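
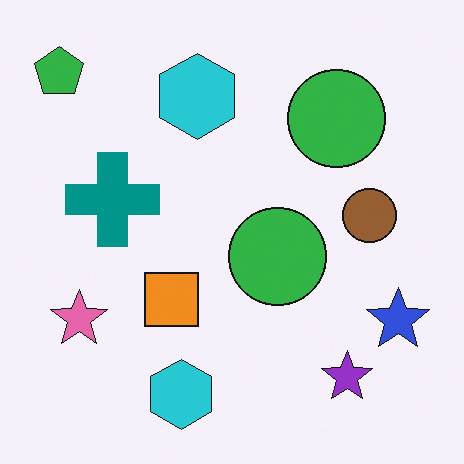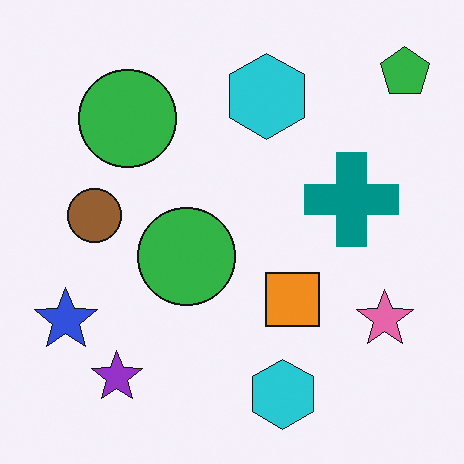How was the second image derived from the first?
The second image is the first flipped horizontally (left ↔ right).

The green pentagon is in the top-left of the first image and the top-right of the second — shapes on opposite sides of the vertical midline have swapped in a mirror flip.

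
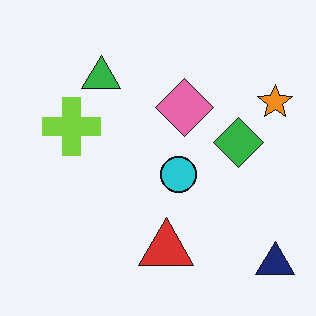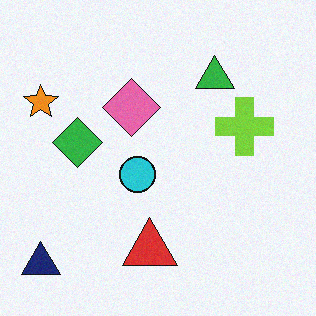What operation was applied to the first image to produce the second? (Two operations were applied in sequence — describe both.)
The second image is the first degraded with subtle gaussian noise, then flipped horizontally (left ↔ right).

Random speckle covers the whole image, including the flat background. The orange star is in the top-right of the first image and the top-left of the second — shapes on opposite sides of the vertical midline have swapped in a mirror flip.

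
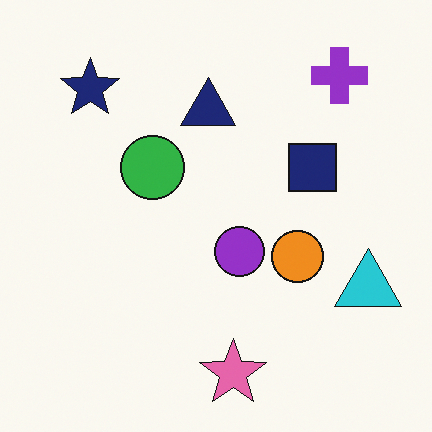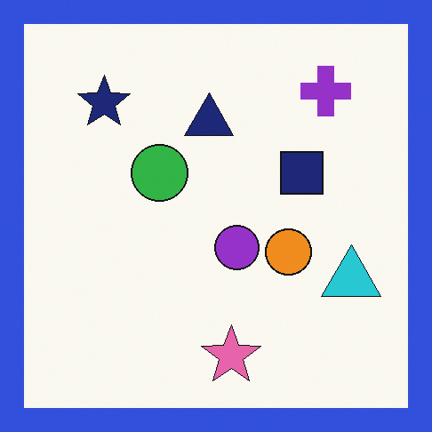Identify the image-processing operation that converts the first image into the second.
The image was framed with a blue border.

A solid blue frame runs around the edge of the second image, with the content slightly shrunk inside it.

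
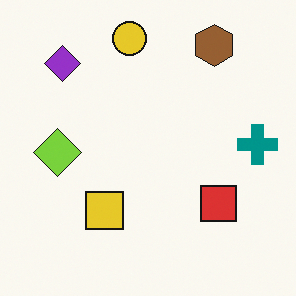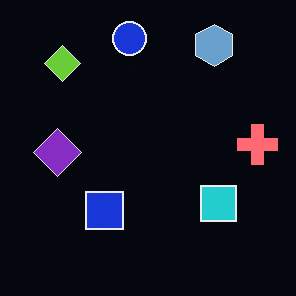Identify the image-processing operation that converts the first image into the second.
The transformation is: color-inverted (negative).

The light background has become dark and every shape's color is its complement — a photographic negative.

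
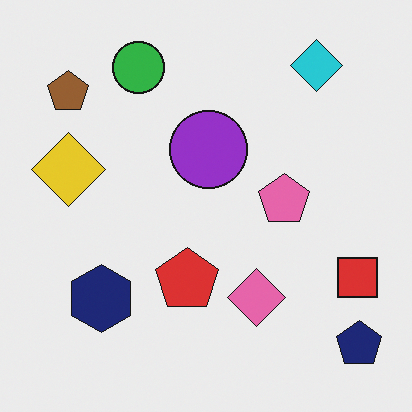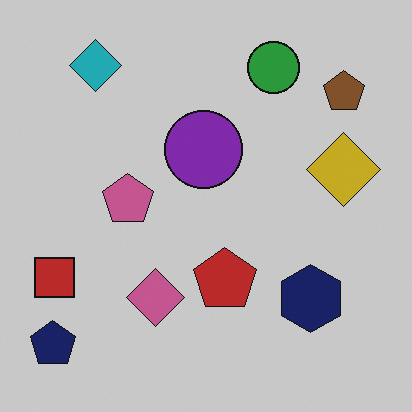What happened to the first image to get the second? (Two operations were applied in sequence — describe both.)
Flipped horizontally (left ↔ right), then slightly darkened.

The navy pentagon is in the bottom-right of the first image and the bottom-left of the second — shapes on opposite sides of the vertical midline have swapped in a mirror flip. Every pixel — background and shapes alike — is uniformly darkened.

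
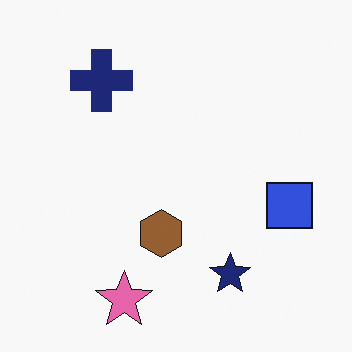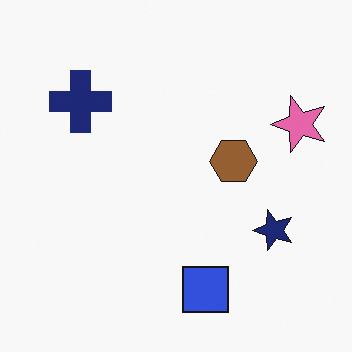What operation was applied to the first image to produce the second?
It was transposed (reflected across the top-left ↔ bottom-right diagonal).

Shapes have swapped their row and column positions — what was in the top-right is now in the bottom-left — a diagonal reflection.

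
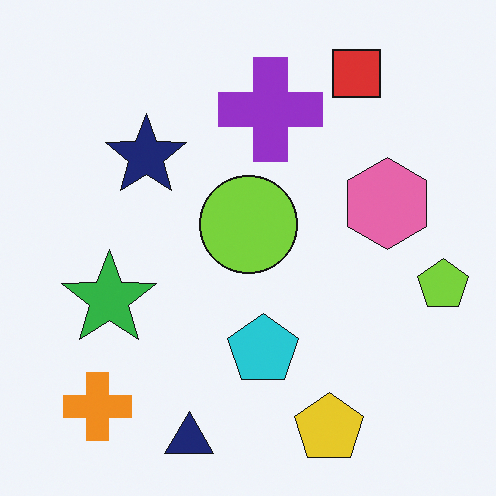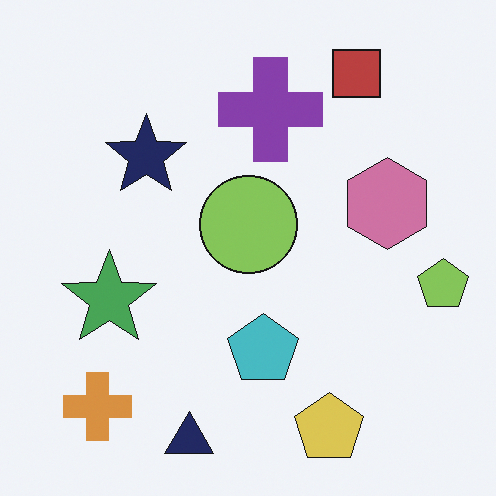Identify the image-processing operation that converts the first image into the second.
It was slightly desaturated.

All colors are more muted and greyish — a global saturation change.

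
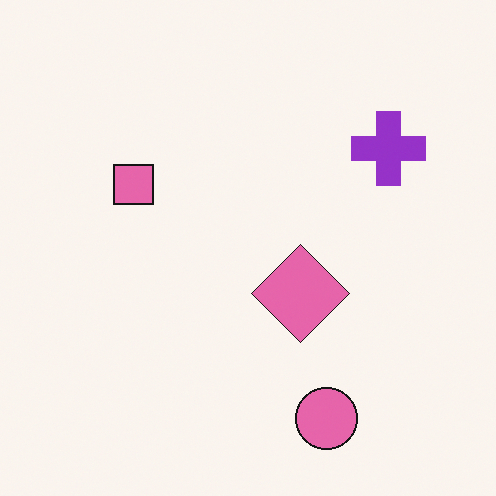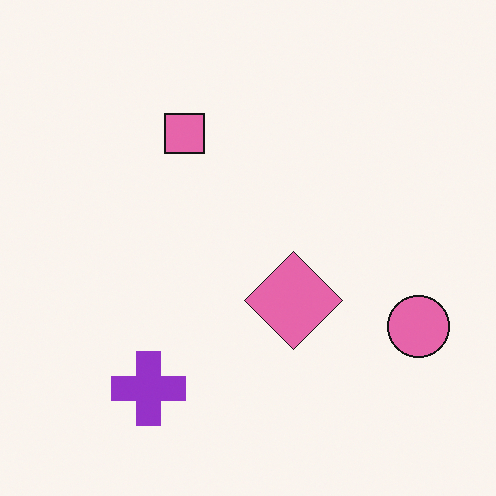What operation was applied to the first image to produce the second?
The image was transposed (reflected across the top-left ↔ bottom-right diagonal).

Shapes have swapped their row and column positions — what was in the top-right is now in the bottom-left — a diagonal reflection.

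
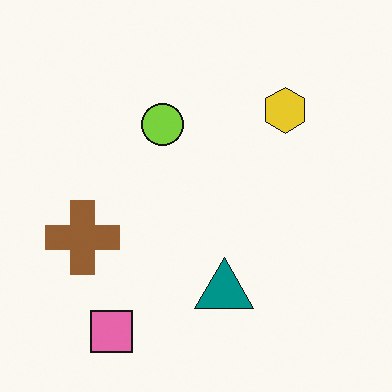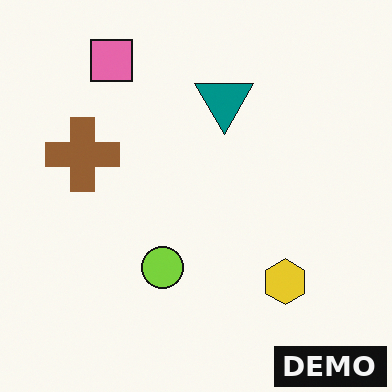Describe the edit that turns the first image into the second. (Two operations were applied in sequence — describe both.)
The second image is the first flipped vertically (top ↔ bottom), then watermarked with the text "DEMO" in the lower-right corner.

The pink square is in the bottom-left of the first image and the top-left of the second — shapes on opposite sides of the horizontal midline have swapped in a mirror flip. A dark label reading "DEMO" appears in the lower-right corner.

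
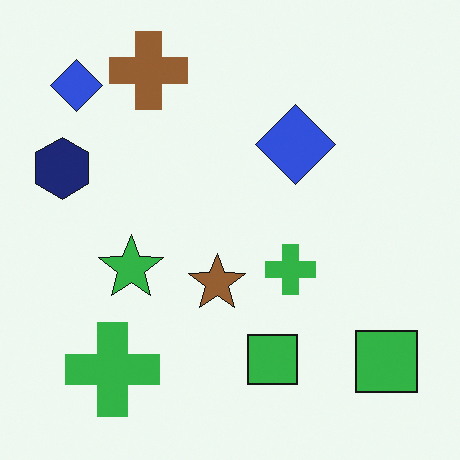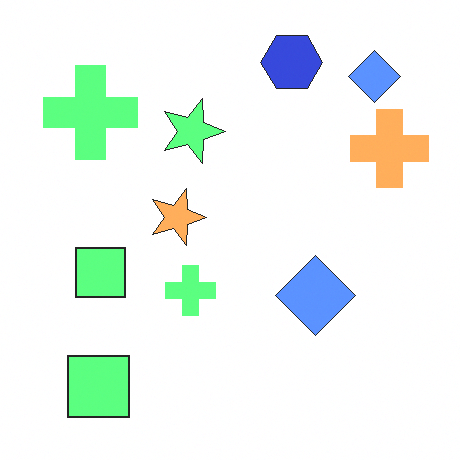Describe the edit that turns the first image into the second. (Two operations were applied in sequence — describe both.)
Rotated 90° clockwise, then noticeably brightened.

The brown cross sits in the top-left of the first image and the top-right of the second — consistent with a whole-image 90° clockwise rotation. Every pixel — background and shapes alike — is uniformly brightened.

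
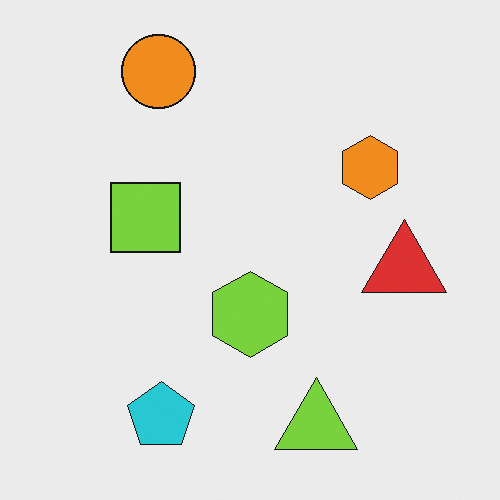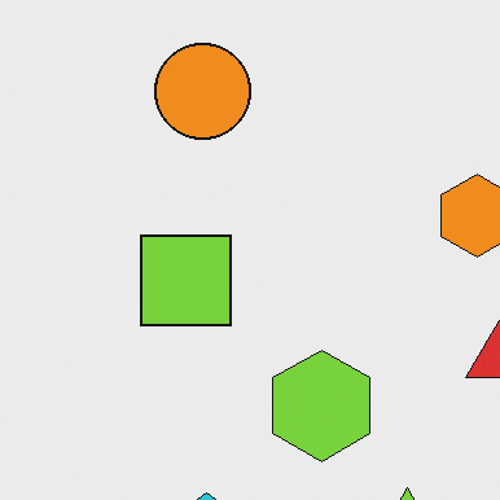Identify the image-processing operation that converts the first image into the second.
Cropped to a modestly smaller region and rescaled.

The visible shapes are larger and the field of view is narrower; shapes near the original edges may be partly or wholly outside the frame — a crop-and-rescale.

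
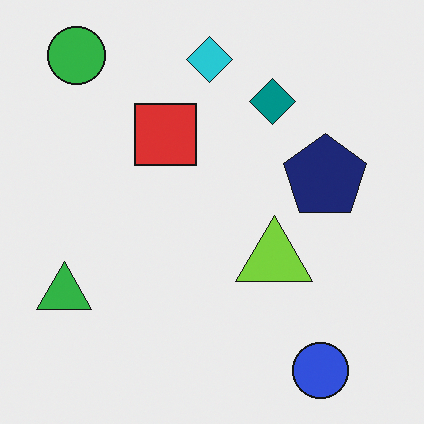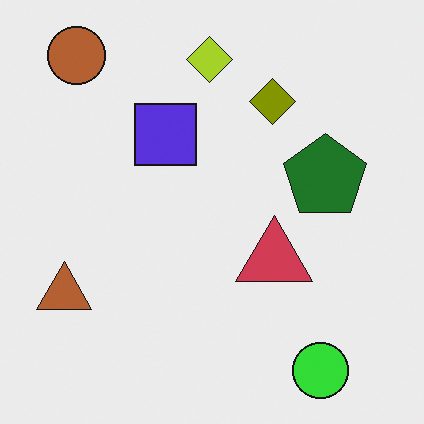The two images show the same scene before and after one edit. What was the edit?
It was hue-shifted through roughly half the color wheel.

Every shape's color has rotated by the same amount around the hue wheel — a uniform hue shift.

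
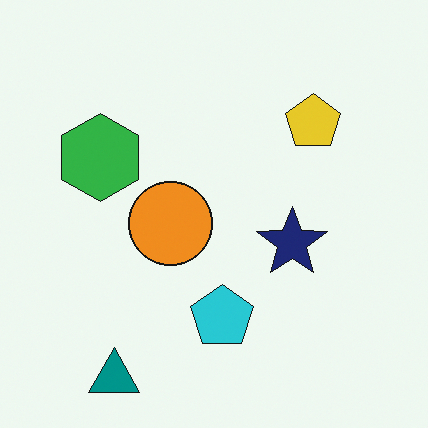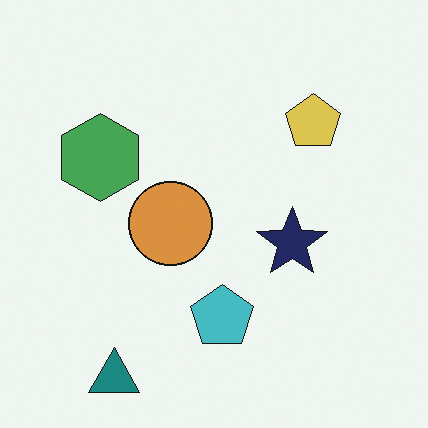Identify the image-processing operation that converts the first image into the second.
Slightly desaturated.

All colors are more muted and greyish — a global saturation change.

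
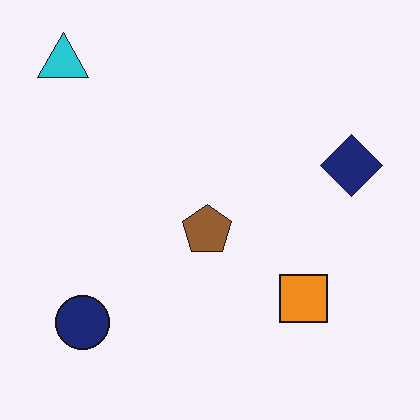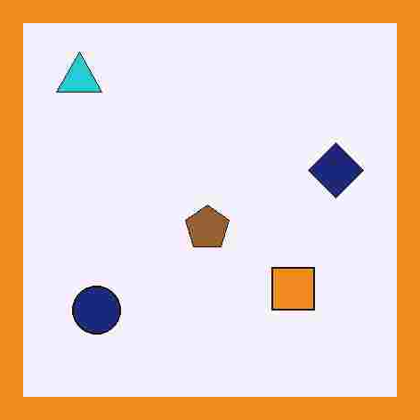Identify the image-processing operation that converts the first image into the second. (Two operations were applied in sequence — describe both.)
The image was degraded with heavy JPEG compression, then framed with a orange border.

Blocky 8×8 compression artifacts appear around shape edges and the flat background shows ringing — characteristic JPEG degradation. A solid orange frame runs around the edge of the second image, with the content slightly shrunk inside it.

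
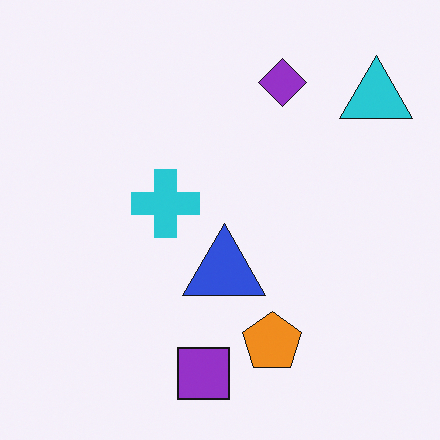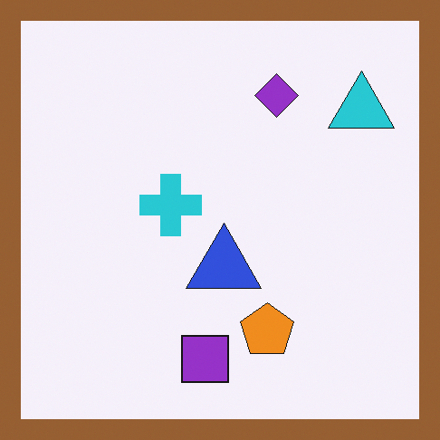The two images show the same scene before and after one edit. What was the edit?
It was framed with a brown border.

A solid brown frame runs around the edge of the second image, with the content slightly shrunk inside it.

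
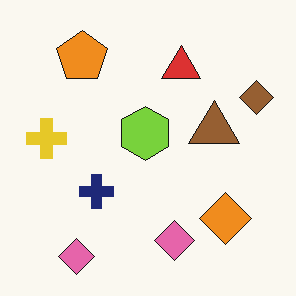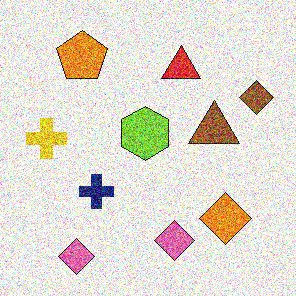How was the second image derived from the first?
The image was degraded with a thick layer of grain.

Random speckle covers the whole image, including the flat background.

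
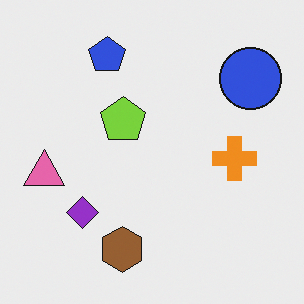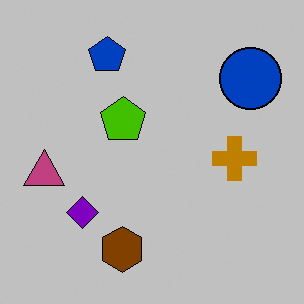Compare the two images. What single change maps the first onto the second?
Aggressively posterized.

Each flat color has snapped to a coarser quantized level — most visibly, the near-white background has dropped to a flat grey.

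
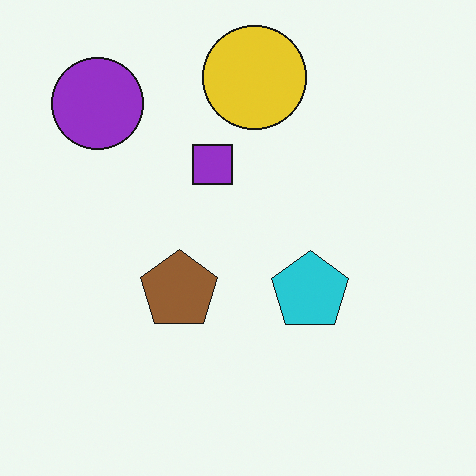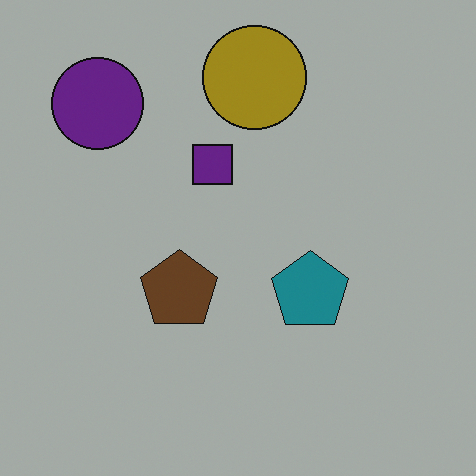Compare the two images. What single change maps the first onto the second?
The transformation is: noticeably darkened.

Every pixel — background and shapes alike — is uniformly darkened.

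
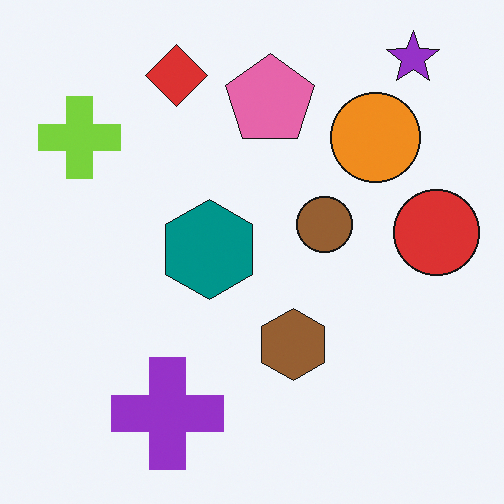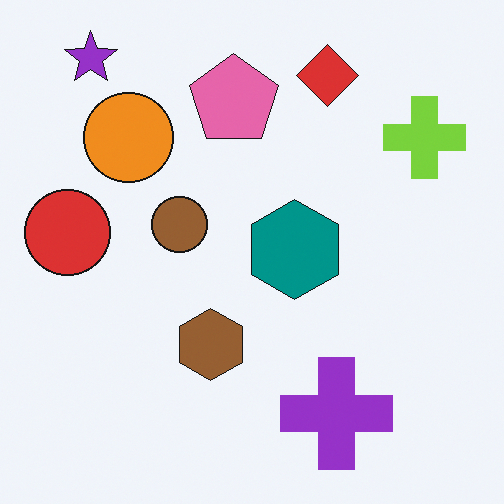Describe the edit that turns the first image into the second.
Flipped horizontally (left ↔ right).

The red circle is in the right of the first image and the left of the second — shapes on opposite sides of the vertical midline have swapped in a mirror flip.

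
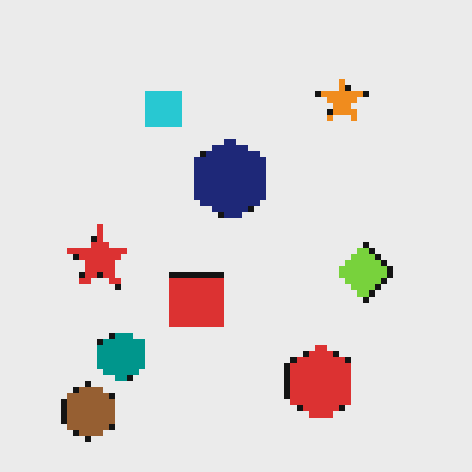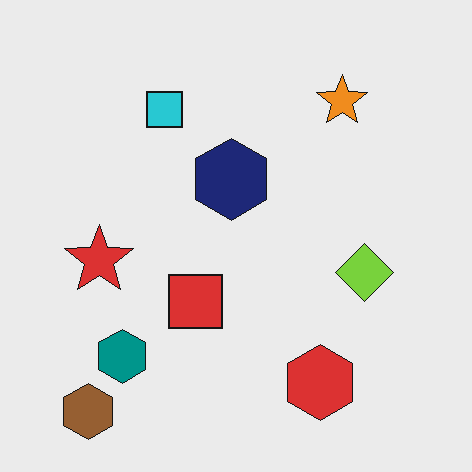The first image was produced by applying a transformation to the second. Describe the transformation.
The image was pixelated into visible square blocks.

Shapes are reduced to large square blocks; fine edges and outlines are lost — a downscale-then-upscale (mosaic) effect.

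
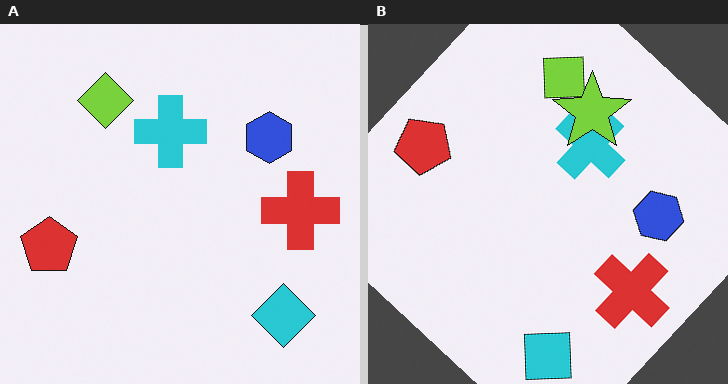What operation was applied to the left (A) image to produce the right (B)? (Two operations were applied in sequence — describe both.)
This is the original image rotated clockwise by a large amount — several tens of degrees, then overlaid with an additional lime star.

Every shape is tilted by the same angle and the image corners show triangular fill wedges — a whole-image rotation by a non-right angle. A lime star appears in the right (B) image that is absent from the left (A).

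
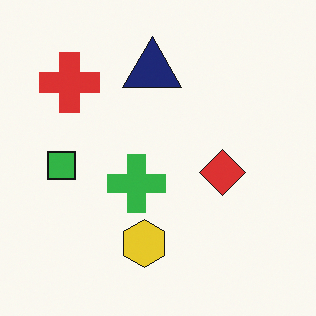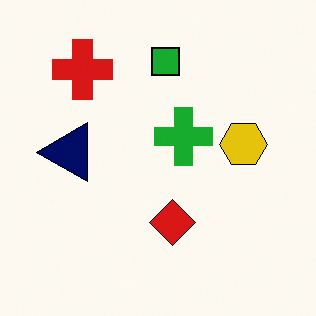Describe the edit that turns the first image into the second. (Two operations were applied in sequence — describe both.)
The second image is the first transposed (reflected across the top-left ↔ bottom-right diagonal), then given slightly increased contrast.

Shapes have swapped their row and column positions — what was in the top-right is now in the bottom-left — a diagonal reflection. Tones are pushed away from mid-grey across the whole image — a global contrast change.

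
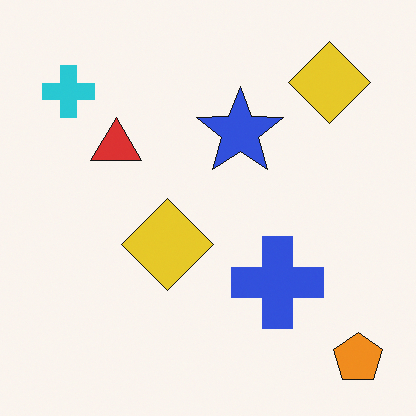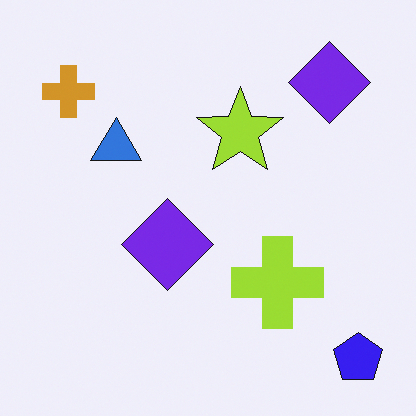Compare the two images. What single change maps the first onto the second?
The transformation is: hue-shifted by a large amount.

Every shape's color has rotated by the same amount around the hue wheel — a uniform hue shift.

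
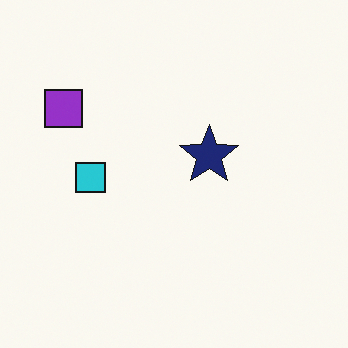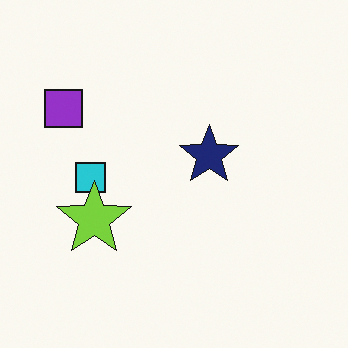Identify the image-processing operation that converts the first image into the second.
The second image is the first overlaid with an additional lime star.

A lime star appears in the second image that is absent from the first.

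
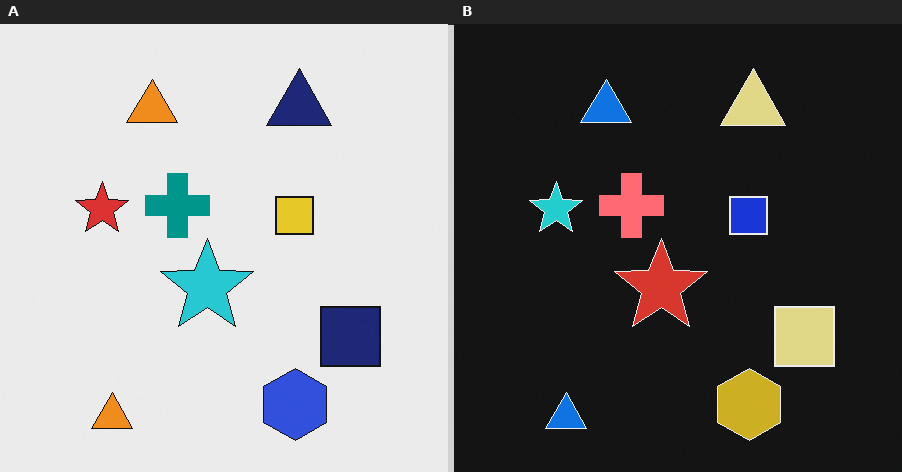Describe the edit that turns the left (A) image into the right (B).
It was color-inverted (negative).

The light background has become dark and every shape's color is its complement — a photographic negative.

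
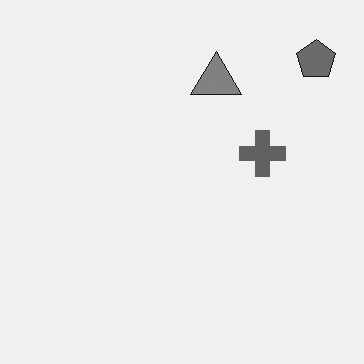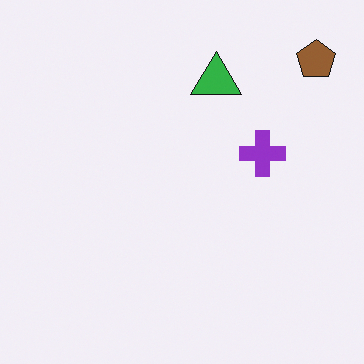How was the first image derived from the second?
It was converted to grayscale.

All color is removed — every shape is now a shade of grey.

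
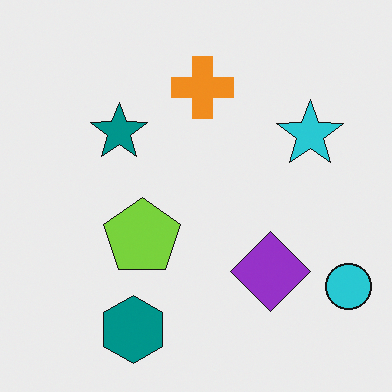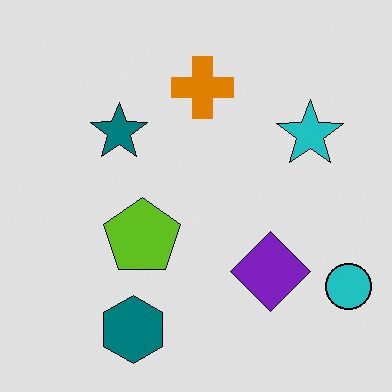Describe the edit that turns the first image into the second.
Posterized to a reduced palette.

Each flat color has snapped to a coarser quantized level — most visibly, the near-white background has dropped to a flat grey.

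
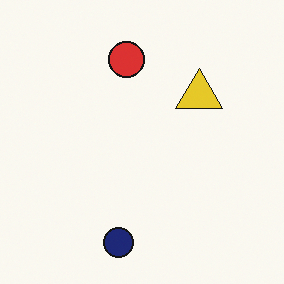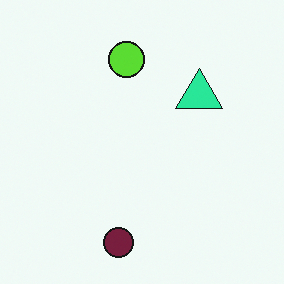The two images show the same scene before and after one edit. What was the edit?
The second image is the first hue-shifted through roughly a third of the color wheel.

Every shape's color has rotated by the same amount around the hue wheel — a uniform hue shift.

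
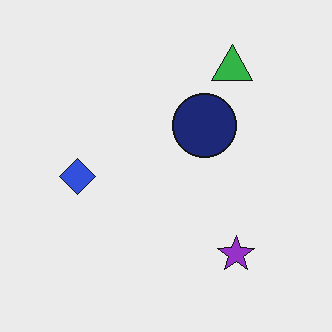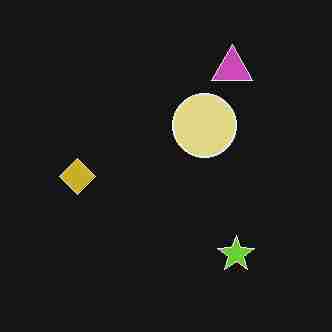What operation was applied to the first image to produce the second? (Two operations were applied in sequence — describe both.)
The second image is the first heavily JPEG-compressed with obvious blocking artifacts, then color-inverted (negative).

Blocky 8×8 compression artifacts appear around shape edges and the flat background shows ringing — characteristic JPEG degradation. The light background has become dark and every shape's color is its complement — a photographic negative.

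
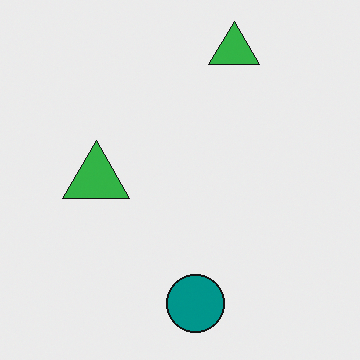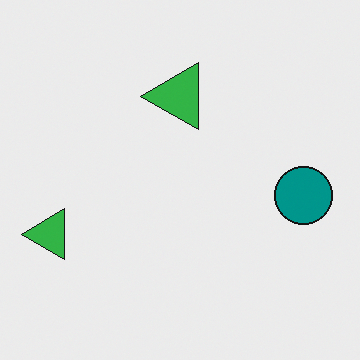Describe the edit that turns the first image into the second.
It was transposed (reflected across the top-left ↔ bottom-right diagonal).

Shapes have swapped their row and column positions — what was in the top-right is now in the bottom-left — a diagonal reflection.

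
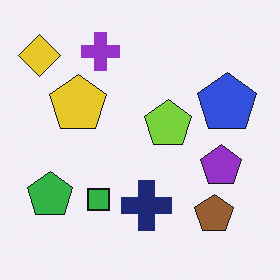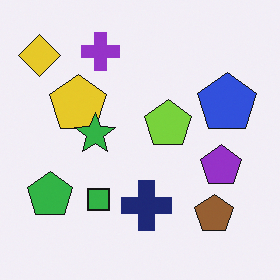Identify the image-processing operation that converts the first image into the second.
The transformation is: overlaid with an additional green star.

A green star appears in the second image that is absent from the first.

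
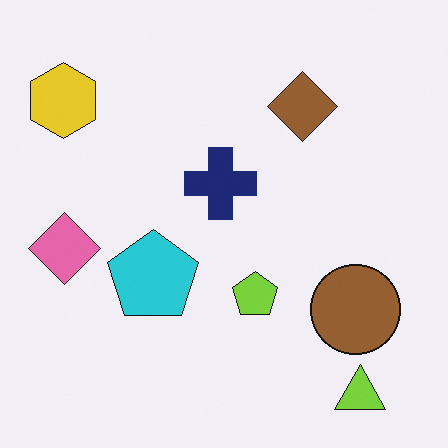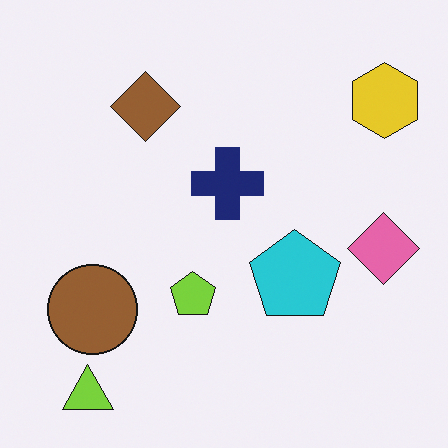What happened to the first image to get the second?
The transformation is: flipped horizontally (left ↔ right).

The yellow hexagon is in the top-left of the first image and the top-right of the second — shapes on opposite sides of the vertical midline have swapped in a mirror flip.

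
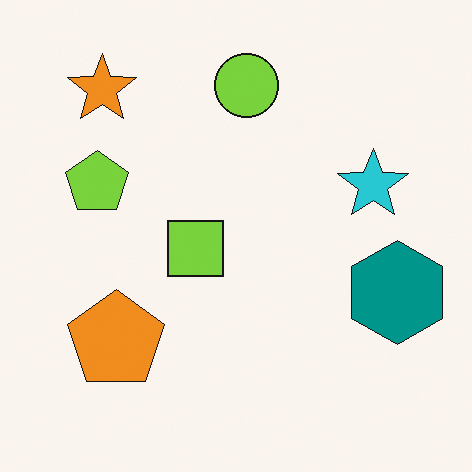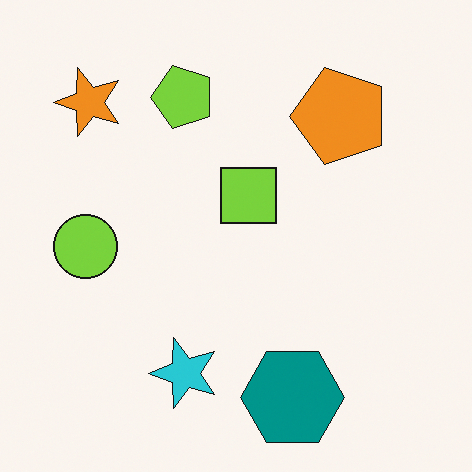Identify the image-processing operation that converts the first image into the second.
The transformation is: transposed (reflected across the top-left ↔ bottom-right diagonal).

Shapes have swapped their row and column positions — what was in the top-right is now in the bottom-left — a diagonal reflection.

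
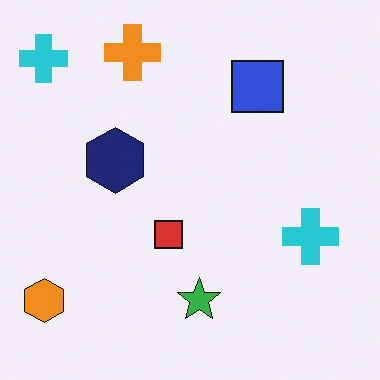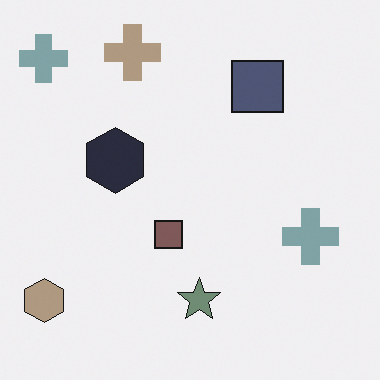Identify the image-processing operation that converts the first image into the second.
It was heavily desaturated.

All colors are more muted and greyish — a global saturation change.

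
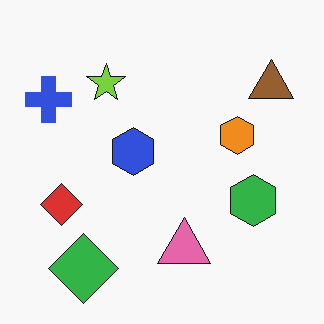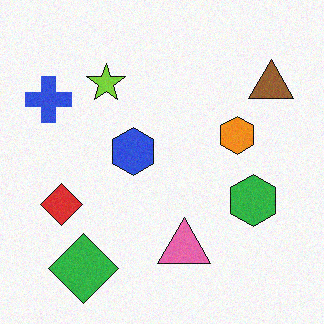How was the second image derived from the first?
The image was degraded with subtle gaussian noise.

Random speckle covers the whole image, including the flat background.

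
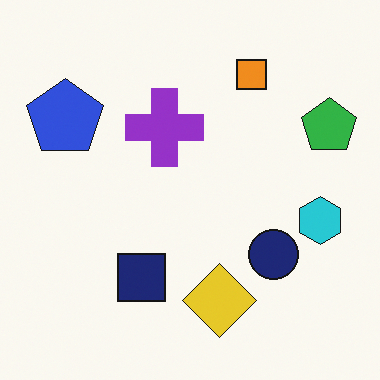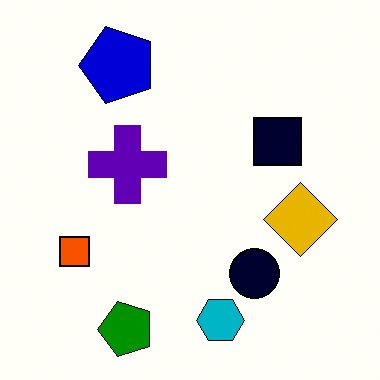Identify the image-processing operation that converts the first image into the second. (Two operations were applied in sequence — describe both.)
This is the original image transposed (reflected across the top-left ↔ bottom-right diagonal), then boosted in contrast.

Shapes have swapped their row and column positions — what was in the top-right is now in the bottom-left — a diagonal reflection. Tones are pushed away from mid-grey across the whole image — a global contrast change.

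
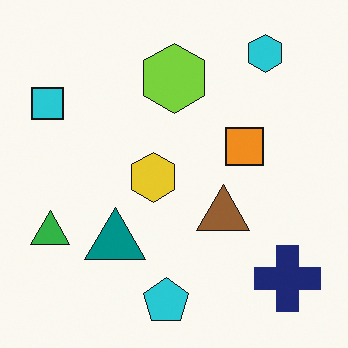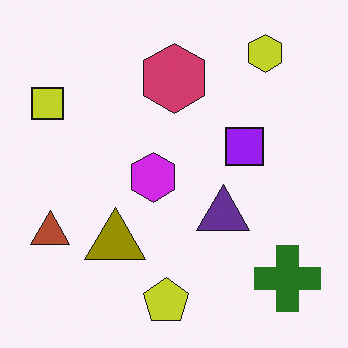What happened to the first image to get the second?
Hue-shifted through roughly half the color wheel.

Every shape's color has rotated by the same amount around the hue wheel — a uniform hue shift.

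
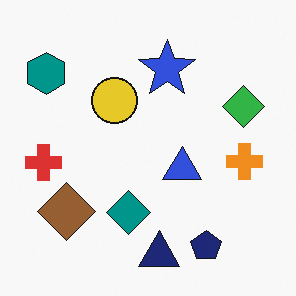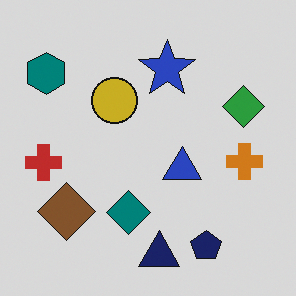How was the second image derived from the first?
This is the original image slightly darkened.

Every pixel — background and shapes alike — is uniformly darkened.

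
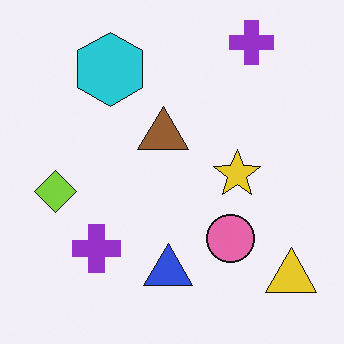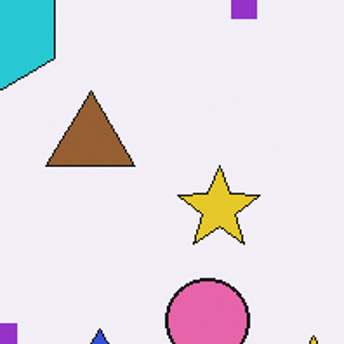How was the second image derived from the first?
It was cropped to a noticeably smaller region and rescaled.

The visible shapes are larger and the field of view is narrower; shapes near the original edges may be partly or wholly outside the frame — a crop-and-rescale.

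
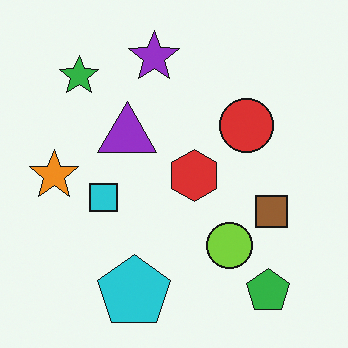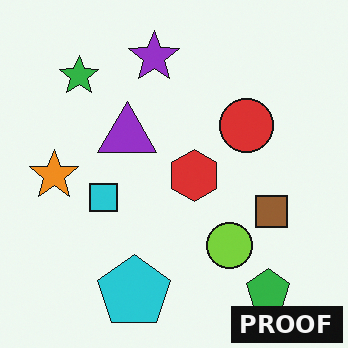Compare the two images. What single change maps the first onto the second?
It was watermarked with the text "PROOF" in the lower-right corner.

A dark label reading "PROOF" appears in the lower-right corner.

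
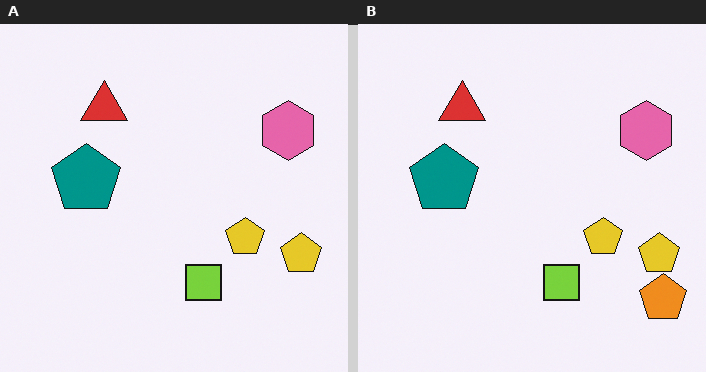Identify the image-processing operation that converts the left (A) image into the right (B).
This is the original image overlaid with an additional orange pentagon.

An orange pentagon appears in the right (B) image that is absent from the left (A).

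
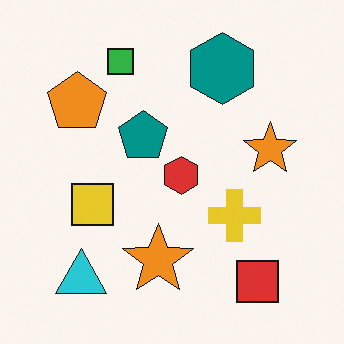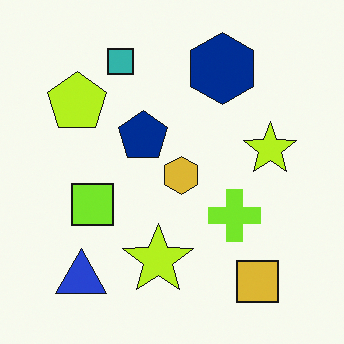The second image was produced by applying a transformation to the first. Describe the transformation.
The image was hue-shifted slightly.

Every shape's color has rotated by the same amount around the hue wheel — a uniform hue shift.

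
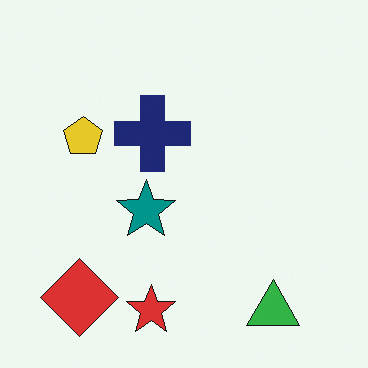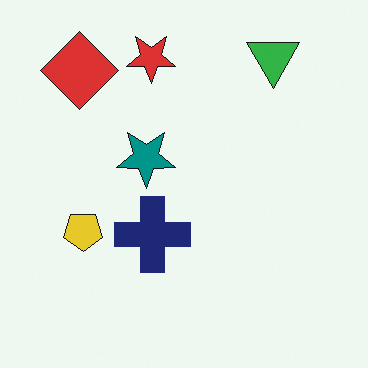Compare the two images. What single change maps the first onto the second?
This is the original image flipped vertically (top ↔ bottom).

The red star is in the bottom of the first image and the top of the second — shapes on opposite sides of the horizontal midline have swapped in a mirror flip.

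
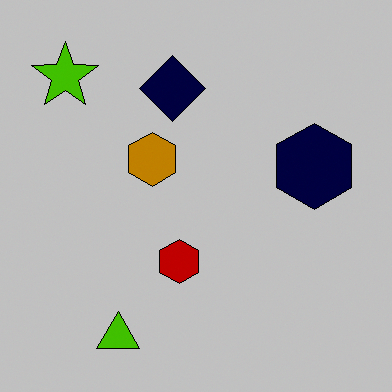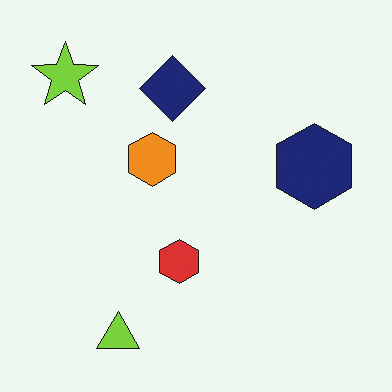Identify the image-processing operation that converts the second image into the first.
The transformation is: heavily posterized to just a handful of flat colors.

Each flat color has snapped to a coarser quantized level — most visibly, the near-white background has dropped to a flat grey.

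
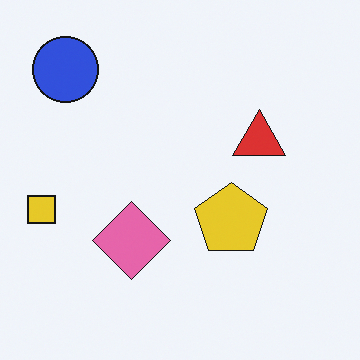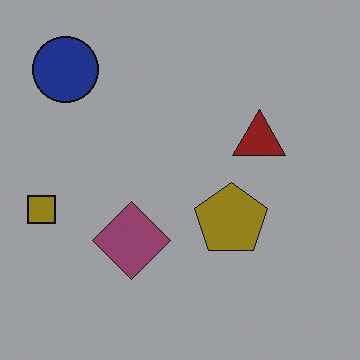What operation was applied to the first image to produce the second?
The transformation is: noticeably darkened.

Every pixel — background and shapes alike — is uniformly darkened.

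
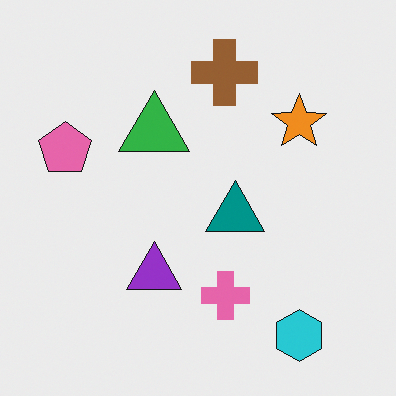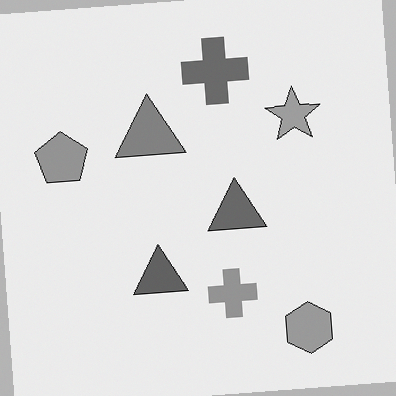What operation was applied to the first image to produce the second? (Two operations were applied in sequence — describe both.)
The image was converted to grayscale, then rotated counter-clockwise by a slight angle.

All color is removed — every shape is now a shade of grey. Every shape is tilted by the same angle and the image corners show triangular fill wedges — a whole-image rotation by a non-right angle.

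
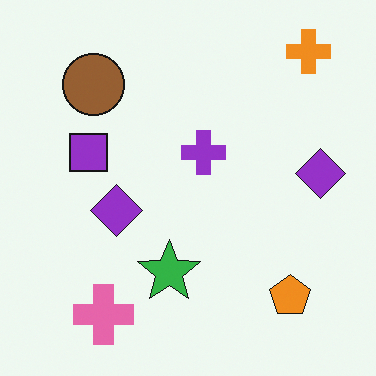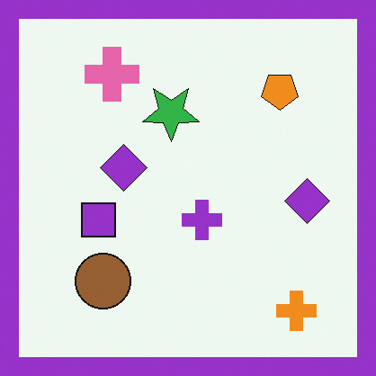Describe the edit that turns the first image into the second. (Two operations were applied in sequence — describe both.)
The transformation is: flipped vertically (top ↔ bottom), then framed with a purple border.

The orange cross is in the top-right of the first image and the bottom-right of the second — shapes on opposite sides of the horizontal midline have swapped in a mirror flip. A solid purple frame runs around the edge of the second image, with the content slightly shrunk inside it.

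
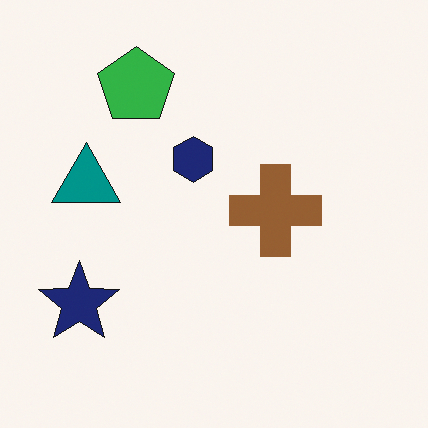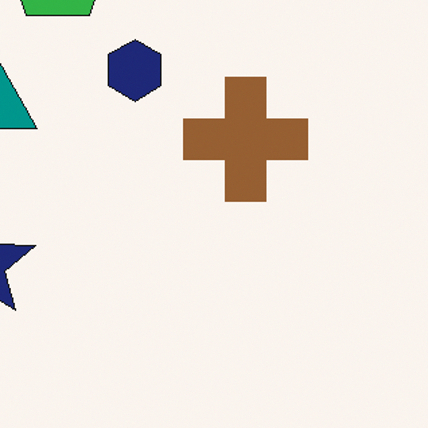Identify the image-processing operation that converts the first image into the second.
The image was cropped to a modestly smaller region and rescaled.

The visible shapes are larger and the field of view is narrower; shapes near the original edges may be partly or wholly outside the frame — a crop-and-rescale.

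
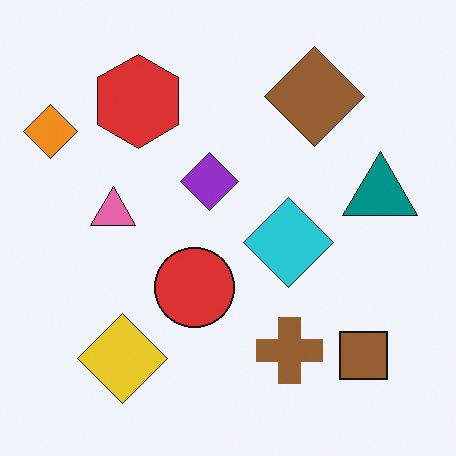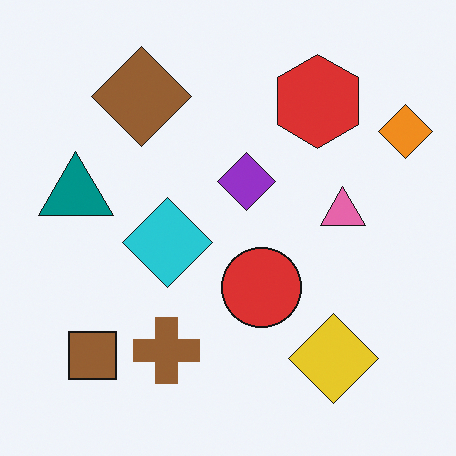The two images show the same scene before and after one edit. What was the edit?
This is the original image flipped horizontally (left ↔ right).

The orange diamond is in the top-left of the first image and the top-right of the second — shapes on opposite sides of the vertical midline have swapped in a mirror flip.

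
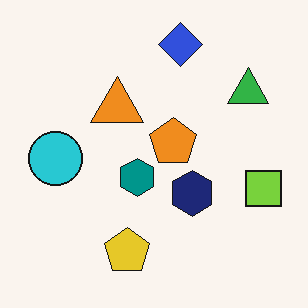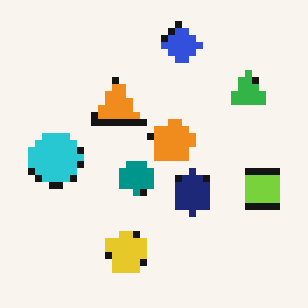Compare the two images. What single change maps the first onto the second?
The second image is the first pixelated into visible square blocks.

Shapes are reduced to large square blocks; fine edges and outlines are lost — a downscale-then-upscale (mosaic) effect.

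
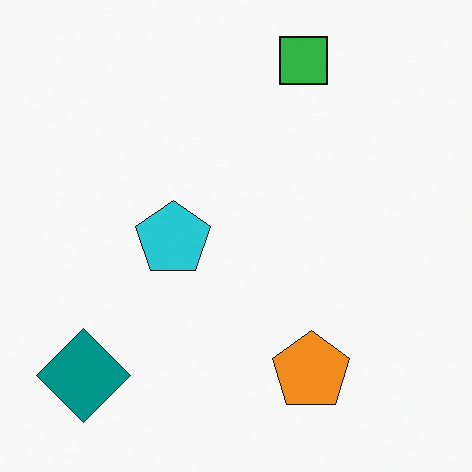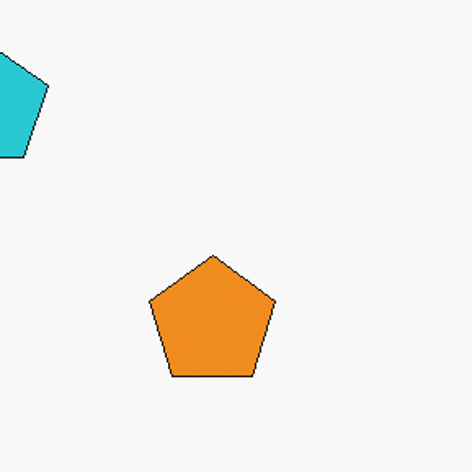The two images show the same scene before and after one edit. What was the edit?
Cropped tightly and scaled back up.

The visible shapes are larger and the field of view is narrower; shapes near the original edges may be partly or wholly outside the frame — a crop-and-rescale.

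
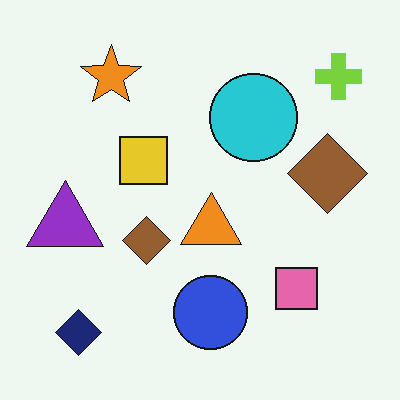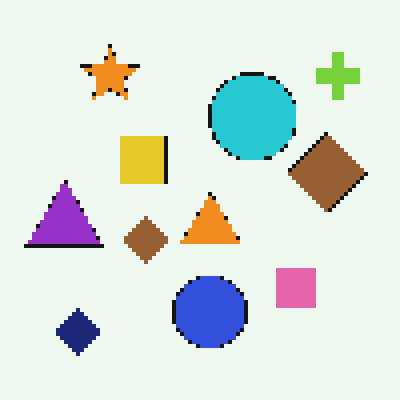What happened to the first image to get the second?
Lightly pixelated (a mild mosaic effect).

Shapes are reduced to large square blocks; fine edges and outlines are lost — a downscale-then-upscale (mosaic) effect.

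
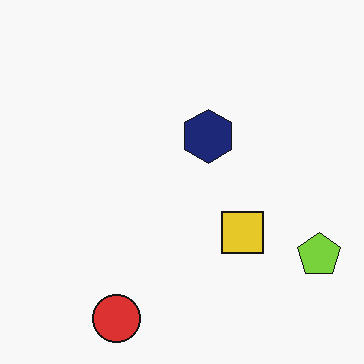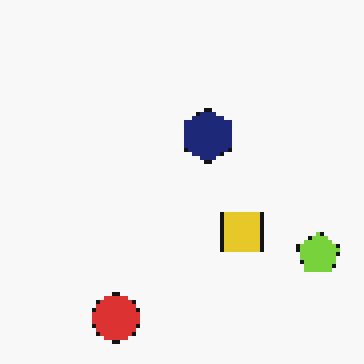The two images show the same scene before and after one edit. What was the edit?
The second image is the first lightly pixelated (a mild mosaic effect).

Shapes are reduced to large square blocks; fine edges and outlines are lost — a downscale-then-upscale (mosaic) effect.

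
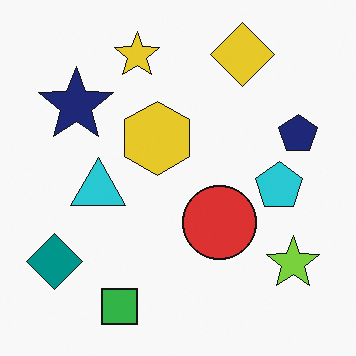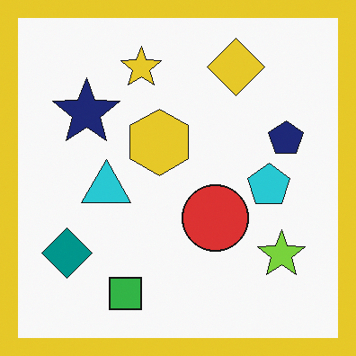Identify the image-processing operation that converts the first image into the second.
The image was framed with a yellow border.

A solid yellow frame runs around the edge of the second image, with the content slightly shrunk inside it.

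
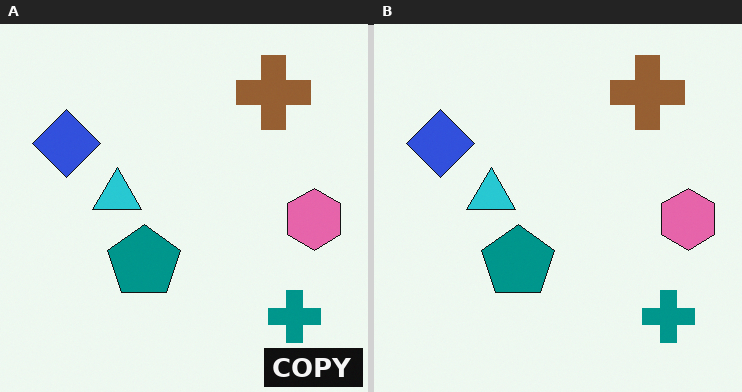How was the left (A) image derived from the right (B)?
The left (A) image is the right (B) watermarked with the text "COPY" in the lower-right corner.

A dark label reading "COPY" appears in the lower-right corner.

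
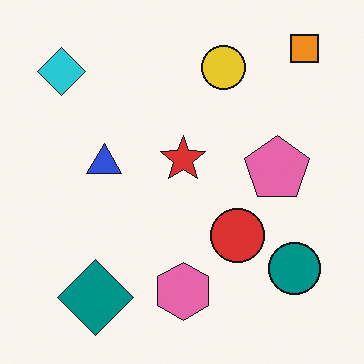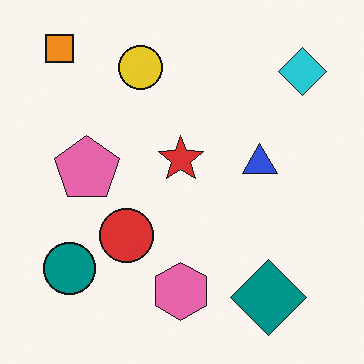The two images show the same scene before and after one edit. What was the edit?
It was flipped horizontally (left ↔ right).

The orange square is in the top-right of the first image and the top-left of the second — shapes on opposite sides of the vertical midline have swapped in a mirror flip.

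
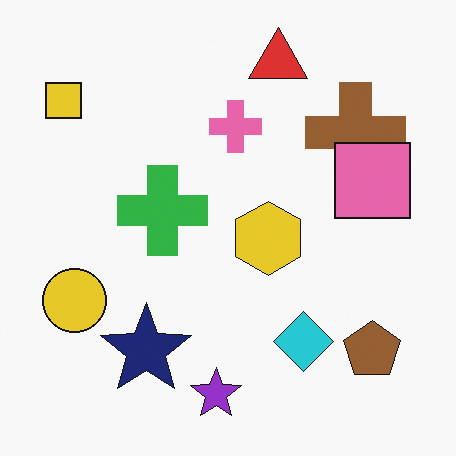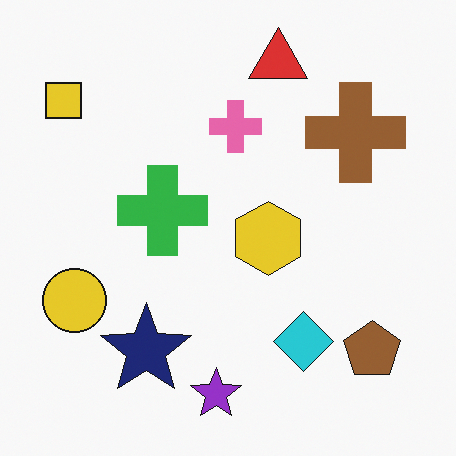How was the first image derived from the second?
The transformation is: overlaid with an additional pink square.

A pink square appears in the first image that is absent from the second.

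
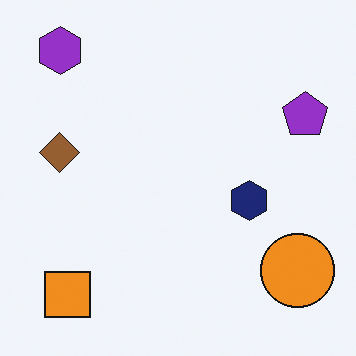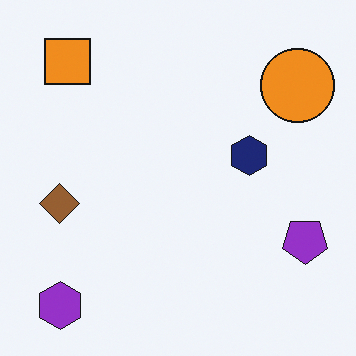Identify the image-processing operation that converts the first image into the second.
The transformation is: flipped vertically (top ↔ bottom).

The purple hexagon is in the top-left of the first image and the bottom-left of the second — shapes on opposite sides of the horizontal midline have swapped in a mirror flip.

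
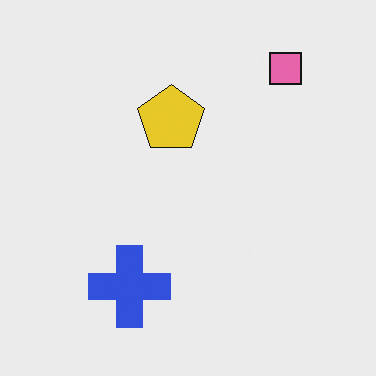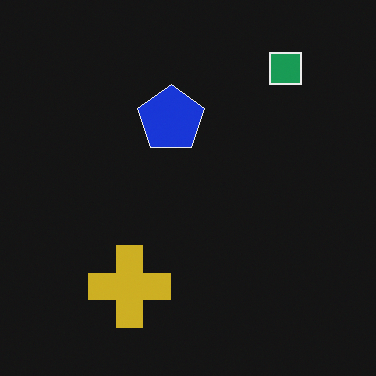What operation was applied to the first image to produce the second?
The transformation is: color-inverted (negative).

The light background has become dark and every shape's color is its complement — a photographic negative.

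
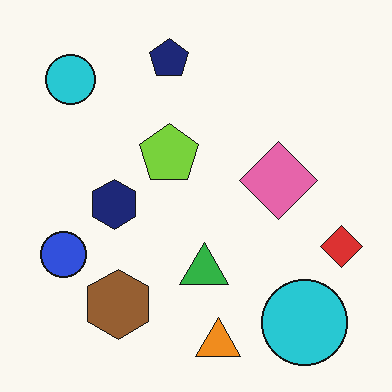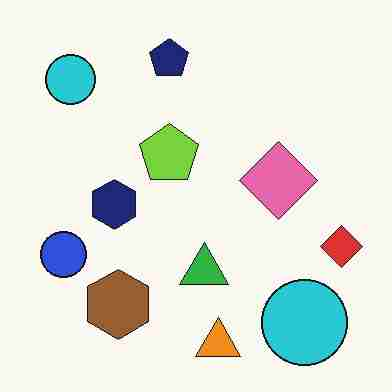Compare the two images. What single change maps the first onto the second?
Heavily JPEG-compressed with obvious blocking artifacts.

Blocky 8×8 compression artifacts appear around shape edges and the flat background shows ringing — characteristic JPEG degradation.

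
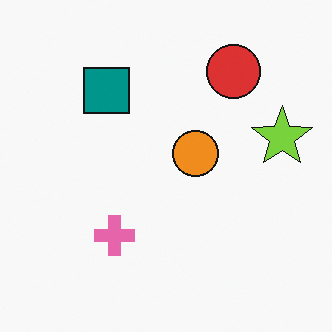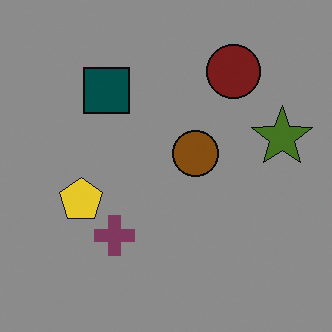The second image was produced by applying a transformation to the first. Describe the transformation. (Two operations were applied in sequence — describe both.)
Noticeably darkened, then overlaid with an additional yellow pentagon.

Every pixel — background and shapes alike — is uniformly darkened. A yellow pentagon appears in the second image that is absent from the first.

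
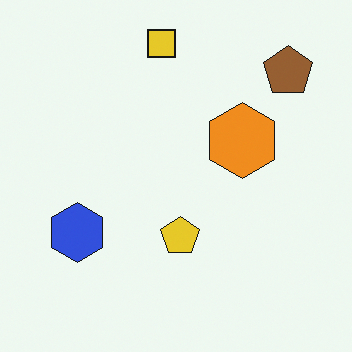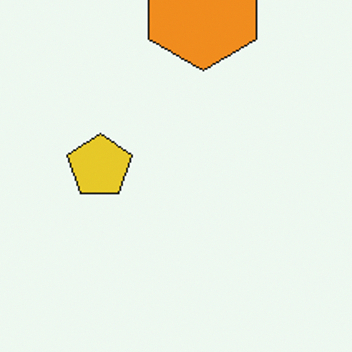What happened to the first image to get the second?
The image was cropped to a noticeably smaller region and rescaled.

The visible shapes are larger and the field of view is narrower; shapes near the original edges may be partly or wholly outside the frame — a crop-and-rescale.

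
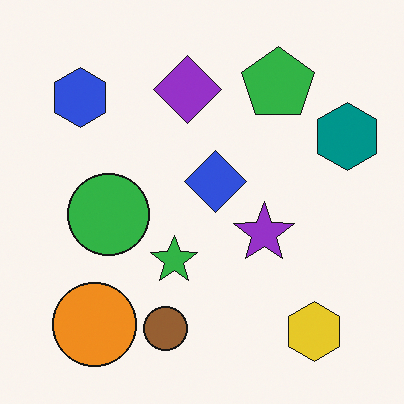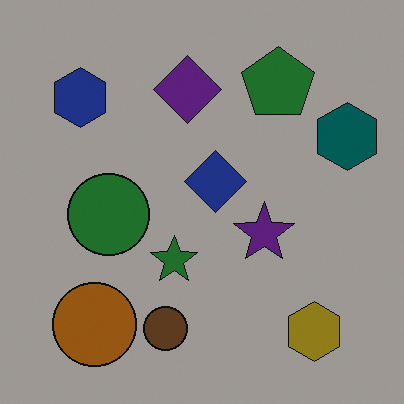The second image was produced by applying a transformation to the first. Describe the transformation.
The transformation is: substantially darkened.

Every pixel — background and shapes alike — is uniformly darkened.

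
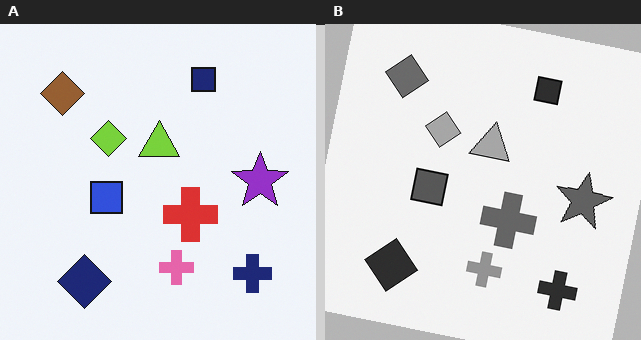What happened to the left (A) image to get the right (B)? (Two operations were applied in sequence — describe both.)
It was rotated clockwise by a slight angle, then converted to grayscale.

Every shape is tilted by the same angle and the image corners show triangular fill wedges — a whole-image rotation by a non-right angle. All color is removed — every shape is now a shade of grey.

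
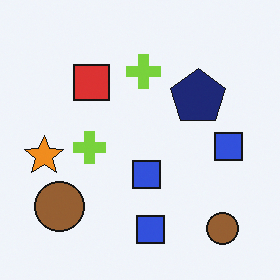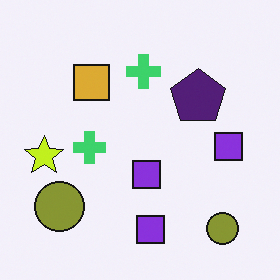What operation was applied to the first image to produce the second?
The second image is the first hue-shifted by a small amount.

Every shape's color has rotated by the same amount around the hue wheel — a uniform hue shift.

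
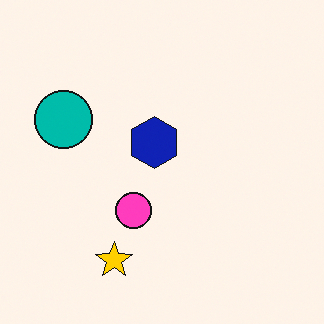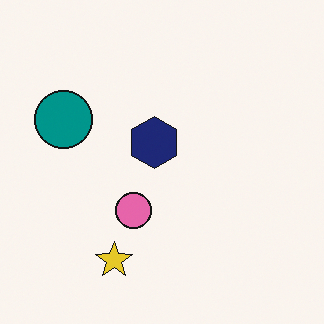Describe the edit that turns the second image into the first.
The image was heavily oversaturated.

All colors are more vivid — a global saturation change.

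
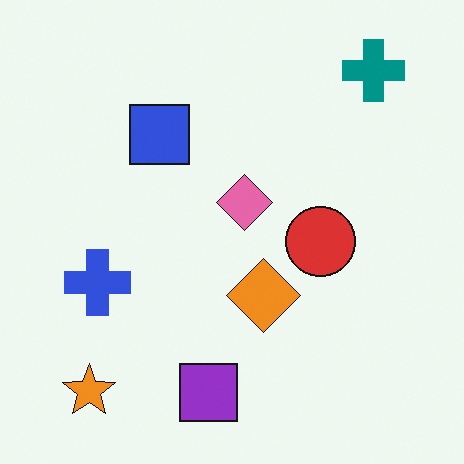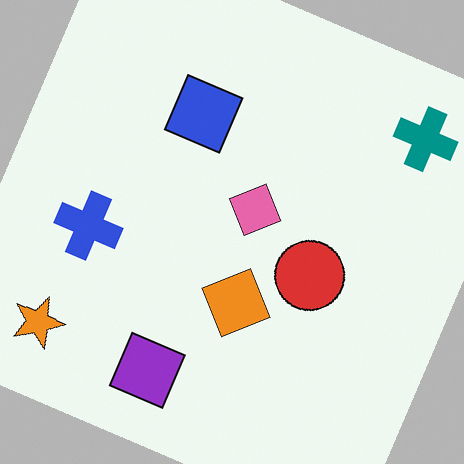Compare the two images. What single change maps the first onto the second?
The transformation is: rotated clockwise by a moderate amount.

Every shape is tilted by the same angle and the image corners show triangular fill wedges — a whole-image rotation by a non-right angle.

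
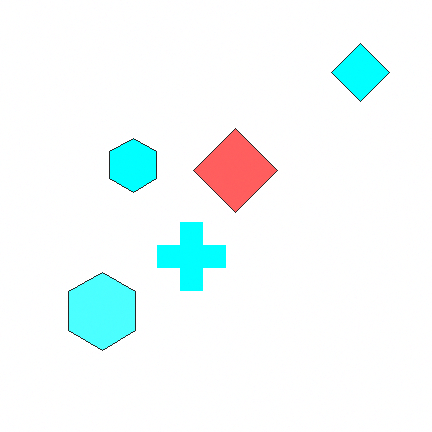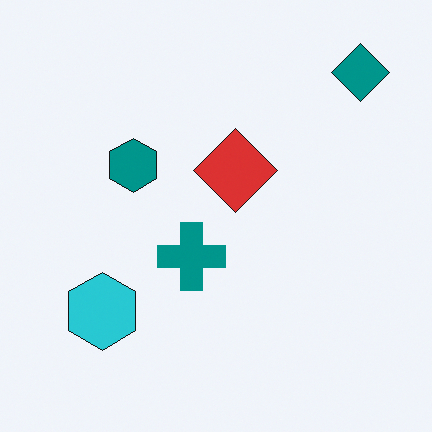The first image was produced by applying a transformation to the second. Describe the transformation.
This is the original image substantially brightened.

Every pixel — background and shapes alike — is uniformly brightened.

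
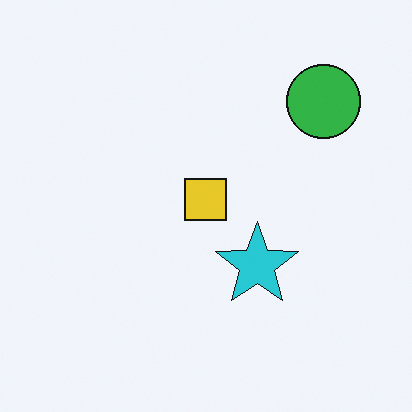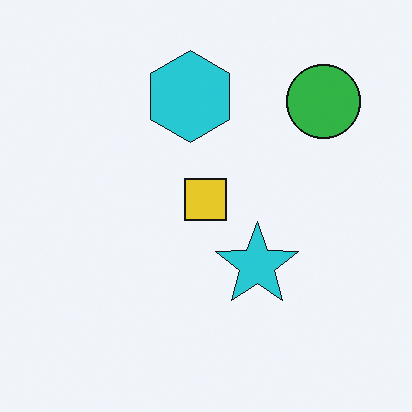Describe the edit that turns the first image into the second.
The transformation is: overlaid with an additional cyan hexagon.

A cyan hexagon appears in the second image that is absent from the first.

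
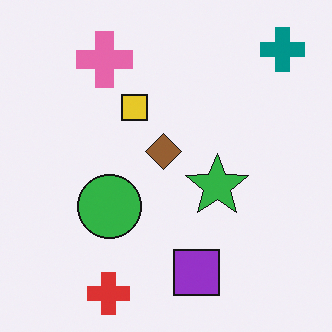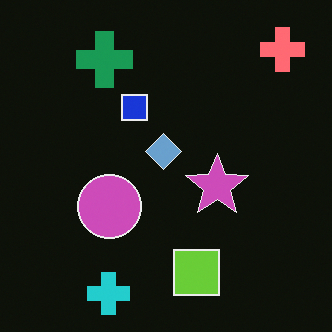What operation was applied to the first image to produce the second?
Color-inverted (negative).

The light background has become dark and every shape's color is its complement — a photographic negative.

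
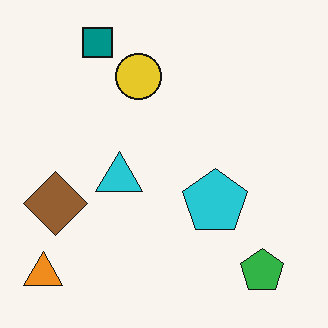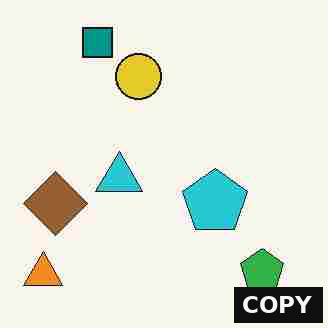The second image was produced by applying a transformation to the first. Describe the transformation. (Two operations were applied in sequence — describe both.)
Degraded with heavy JPEG compression, then watermarked with the text "COPY" in the lower-right corner.

Blocky 8×8 compression artifacts appear around shape edges and the flat background shows ringing — characteristic JPEG degradation. A dark label reading "COPY" appears in the lower-right corner.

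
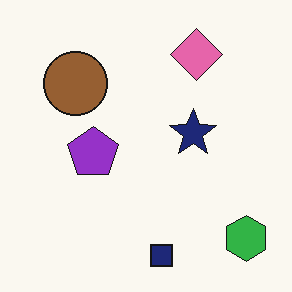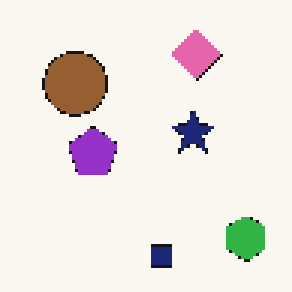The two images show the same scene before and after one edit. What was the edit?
It was lightly pixelated (a mild mosaic effect).

Shapes are reduced to large square blocks; fine edges and outlines are lost — a downscale-then-upscale (mosaic) effect.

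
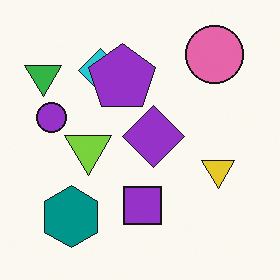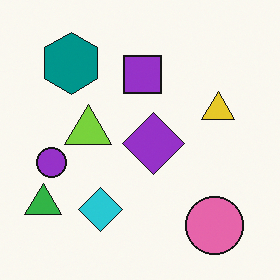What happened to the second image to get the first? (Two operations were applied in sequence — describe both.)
The image was flipped vertically (top ↔ bottom), then overlaid with an additional purple pentagon.

The pink circle is in the bottom-right of the second image and the top-right of the first — shapes on opposite sides of the horizontal midline have swapped in a mirror flip. A purple pentagon appears in the first image that is absent from the second.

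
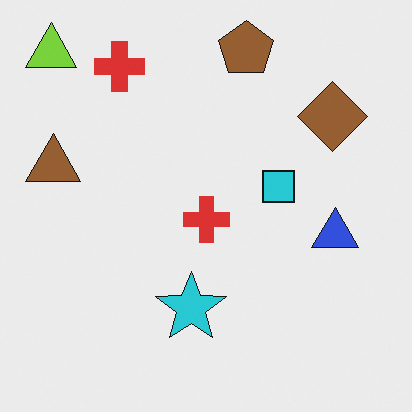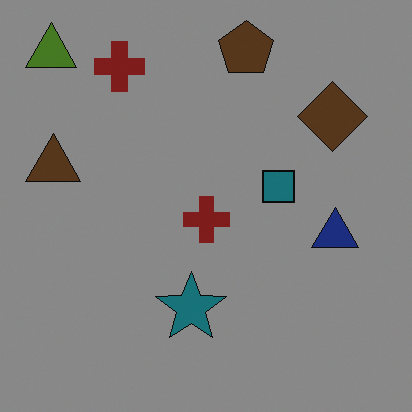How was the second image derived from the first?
The second image is the first darkened a lot.

Every pixel — background and shapes alike — is uniformly darkened.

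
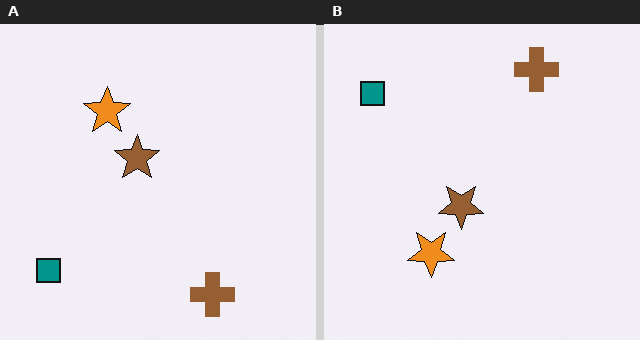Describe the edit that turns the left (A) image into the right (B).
Flipped vertically (top ↔ bottom).

The brown cross is in the bottom-right of the left (A) image and the top-right of the right (B) — shapes on opposite sides of the horizontal midline have swapped in a mirror flip.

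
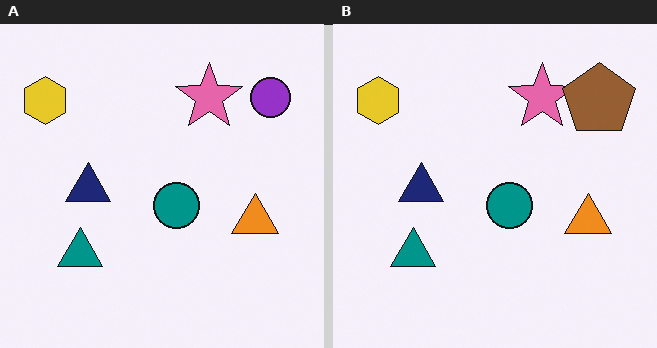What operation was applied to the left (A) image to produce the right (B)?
The transformation is: overlaid with an additional brown pentagon.

A brown pentagon appears in the right (B) image that is absent from the left (A).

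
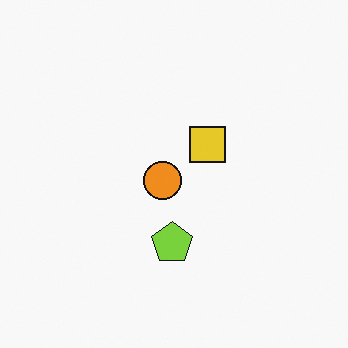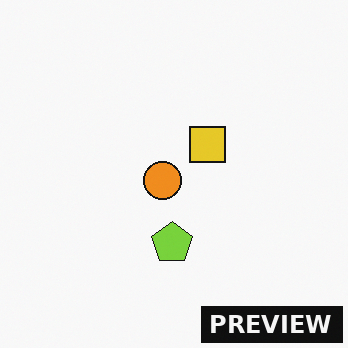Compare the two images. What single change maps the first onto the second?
Watermarked with the text "PREVIEW" in the lower-right corner.

A dark label reading "PREVIEW" appears in the lower-right corner.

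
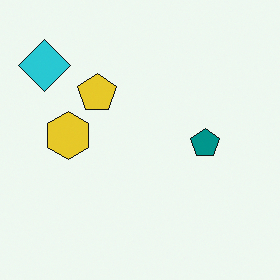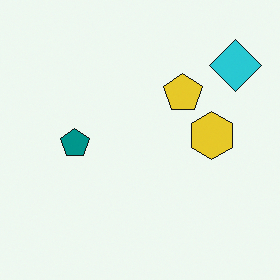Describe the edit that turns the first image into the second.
The transformation is: flipped horizontally (left ↔ right).

The cyan diamond is in the top-left of the first image and the top-right of the second — shapes on opposite sides of the vertical midline have swapped in a mirror flip.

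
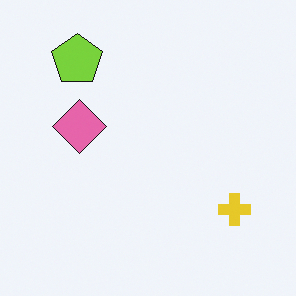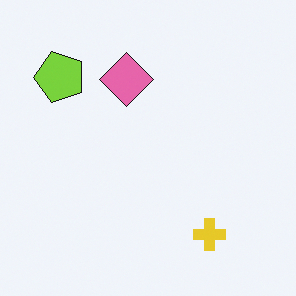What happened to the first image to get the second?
It was transposed (reflected across the top-left ↔ bottom-right diagonal).

Shapes have swapped their row and column positions — what was in the top-right is now in the bottom-left — a diagonal reflection.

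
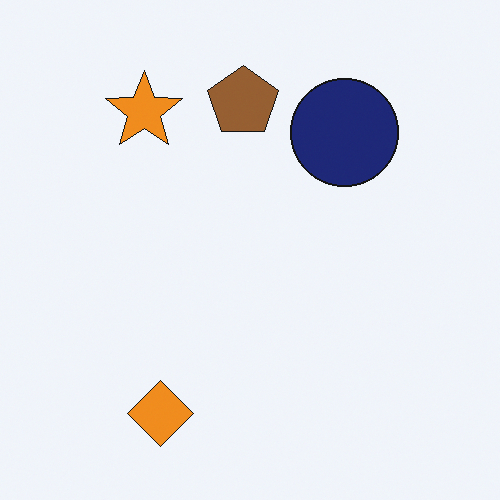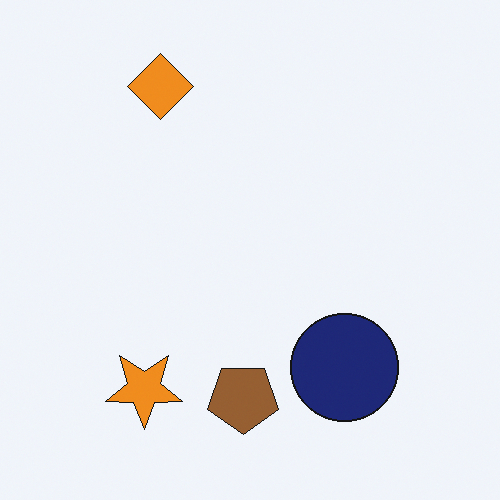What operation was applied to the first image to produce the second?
Flipped vertically (top ↔ bottom).

The orange diamond is in the bottom-left of the first image and the top-left of the second — shapes on opposite sides of the horizontal midline have swapped in a mirror flip.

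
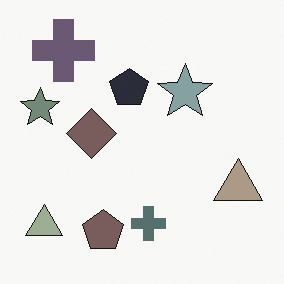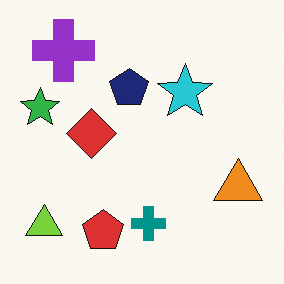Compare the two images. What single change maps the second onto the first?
The transformation is: heavily desaturated.

All colors are more muted and greyish — a global saturation change.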